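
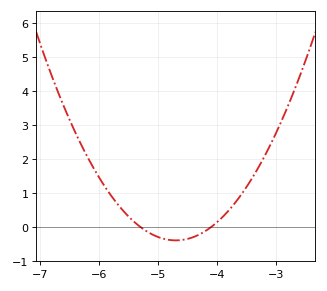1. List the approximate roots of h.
-5.3, -4.1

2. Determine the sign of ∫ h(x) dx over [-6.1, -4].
positive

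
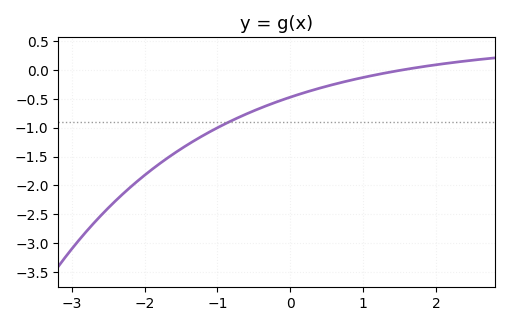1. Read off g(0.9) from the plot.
-0.156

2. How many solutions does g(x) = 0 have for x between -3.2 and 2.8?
1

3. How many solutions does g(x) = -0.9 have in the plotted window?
1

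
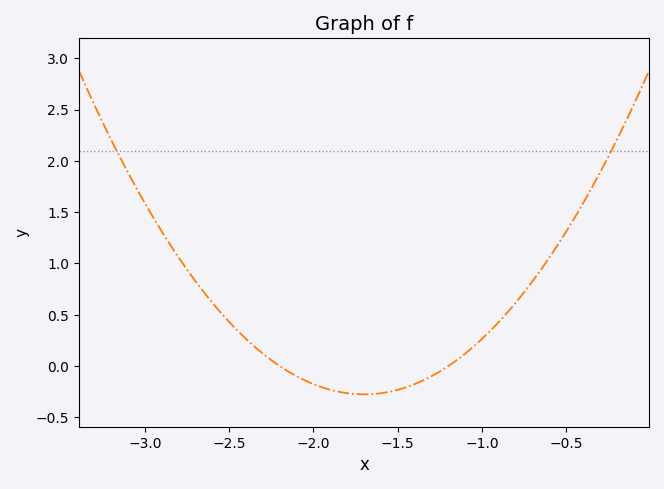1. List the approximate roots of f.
-2.2, -1.2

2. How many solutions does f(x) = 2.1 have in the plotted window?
2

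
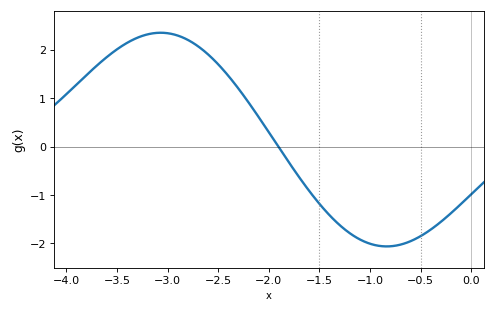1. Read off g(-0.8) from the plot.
-2.1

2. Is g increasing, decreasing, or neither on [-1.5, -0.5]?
neither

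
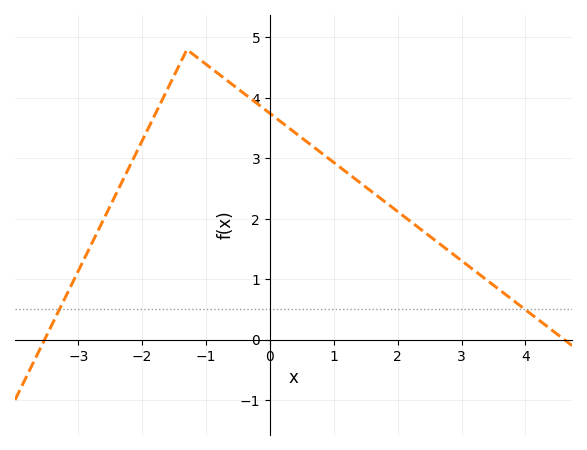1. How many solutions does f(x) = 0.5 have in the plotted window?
2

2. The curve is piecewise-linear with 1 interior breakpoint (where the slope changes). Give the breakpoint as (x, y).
(-1.3, 4.8)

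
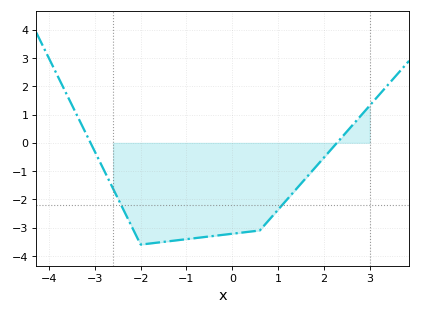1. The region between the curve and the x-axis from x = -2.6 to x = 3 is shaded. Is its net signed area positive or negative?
negative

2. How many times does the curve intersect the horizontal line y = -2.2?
2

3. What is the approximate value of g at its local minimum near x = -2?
-3.6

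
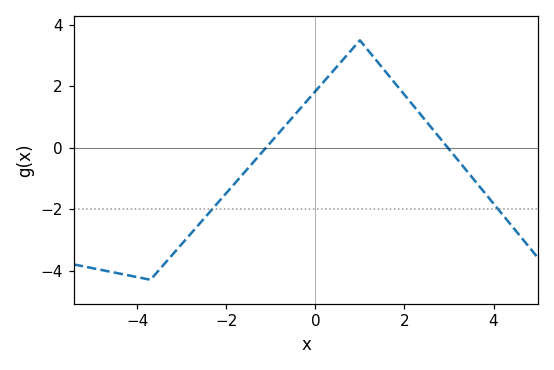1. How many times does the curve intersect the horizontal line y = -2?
2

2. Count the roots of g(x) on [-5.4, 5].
2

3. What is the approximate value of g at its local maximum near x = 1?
3.4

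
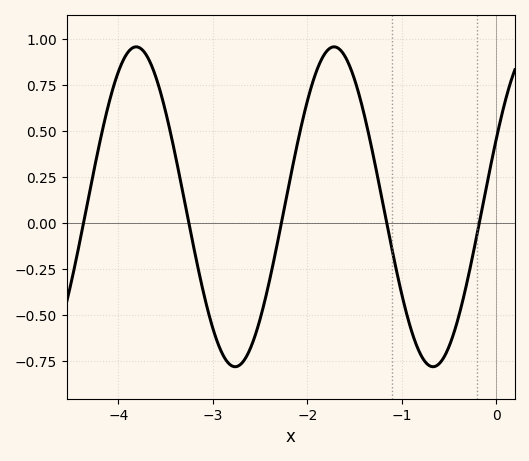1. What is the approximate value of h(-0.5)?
-0.669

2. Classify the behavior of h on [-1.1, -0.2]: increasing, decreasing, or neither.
neither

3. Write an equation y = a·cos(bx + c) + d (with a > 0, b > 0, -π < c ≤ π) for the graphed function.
y = 0.87cos(3x - 1.13) + 0.09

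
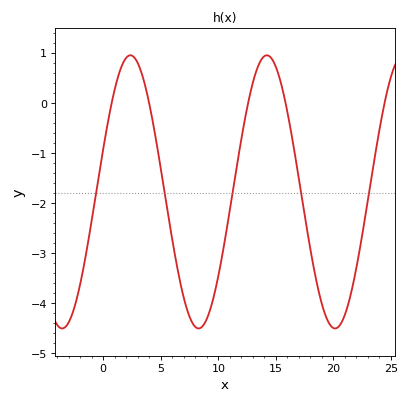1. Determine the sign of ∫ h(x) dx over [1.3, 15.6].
negative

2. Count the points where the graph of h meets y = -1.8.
5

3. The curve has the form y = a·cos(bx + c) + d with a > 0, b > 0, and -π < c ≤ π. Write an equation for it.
y = 2.73cos(0.53x - 1.25) - 1.78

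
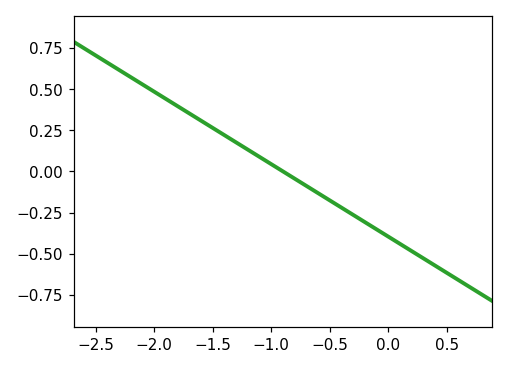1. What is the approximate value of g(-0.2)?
-0.3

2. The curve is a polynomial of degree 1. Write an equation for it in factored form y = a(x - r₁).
y = -0.44(x + 0.9)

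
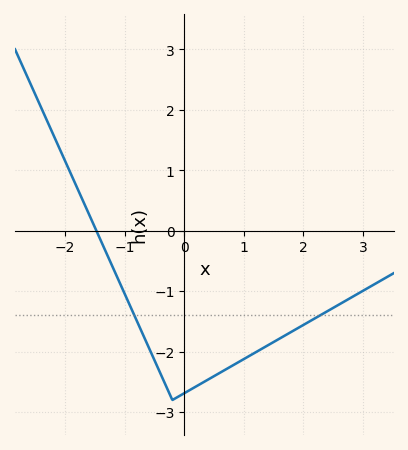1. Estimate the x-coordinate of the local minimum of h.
-0.198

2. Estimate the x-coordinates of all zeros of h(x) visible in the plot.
-1.48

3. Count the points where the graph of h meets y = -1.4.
2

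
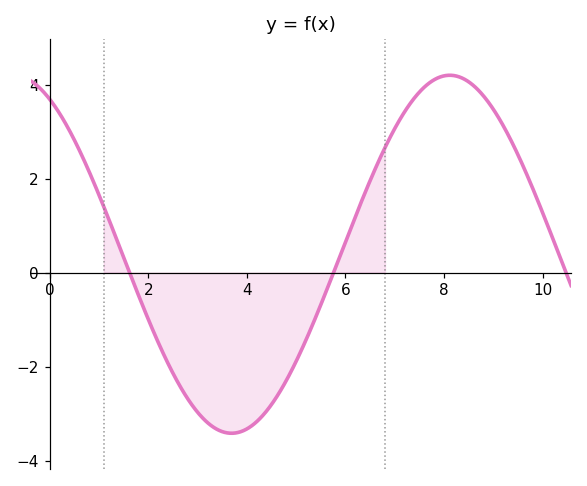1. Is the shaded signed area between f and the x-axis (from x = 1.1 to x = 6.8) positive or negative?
negative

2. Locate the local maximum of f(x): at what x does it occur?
8.2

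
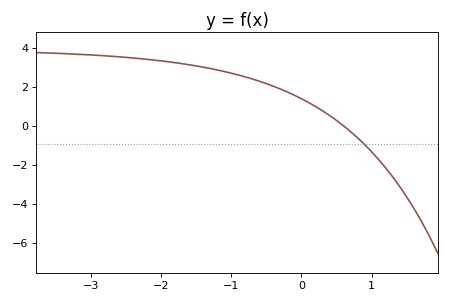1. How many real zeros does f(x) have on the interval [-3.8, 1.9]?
1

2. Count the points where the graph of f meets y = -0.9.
1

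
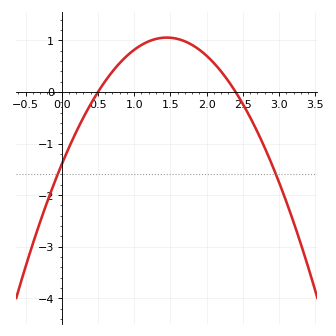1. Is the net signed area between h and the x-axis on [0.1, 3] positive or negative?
positive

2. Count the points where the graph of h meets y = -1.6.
2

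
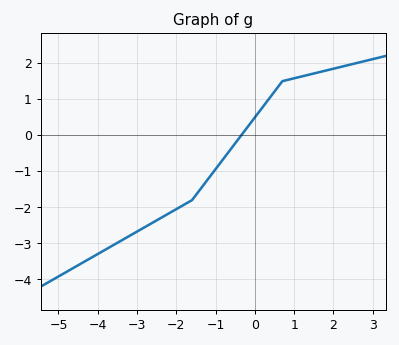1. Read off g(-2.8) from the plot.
-2.5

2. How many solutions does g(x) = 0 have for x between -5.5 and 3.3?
1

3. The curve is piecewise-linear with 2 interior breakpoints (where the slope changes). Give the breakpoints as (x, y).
(-1.6, -1.8); (0.7, 1.5)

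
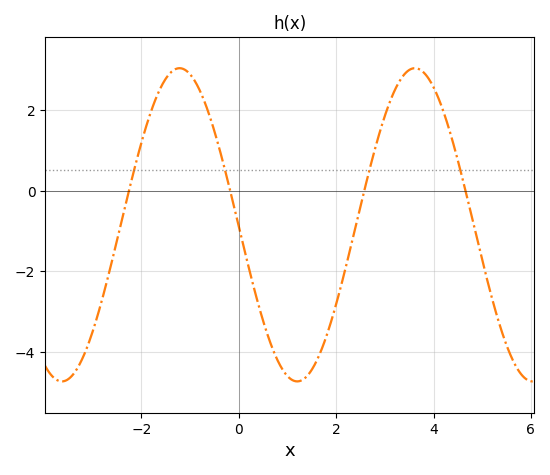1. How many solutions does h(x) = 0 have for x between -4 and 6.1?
4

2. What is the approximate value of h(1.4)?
-4.61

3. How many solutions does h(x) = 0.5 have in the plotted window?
4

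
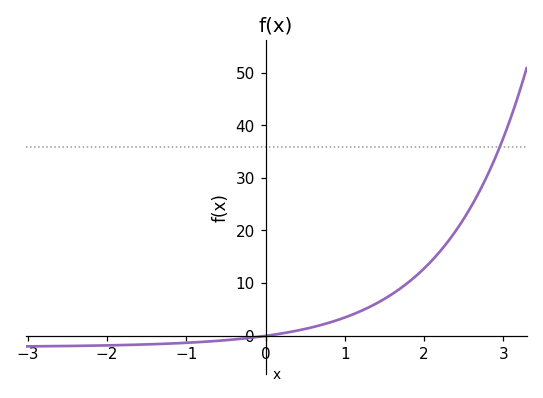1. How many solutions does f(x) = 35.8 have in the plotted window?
1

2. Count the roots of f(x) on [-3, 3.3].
1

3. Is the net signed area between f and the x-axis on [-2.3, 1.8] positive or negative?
positive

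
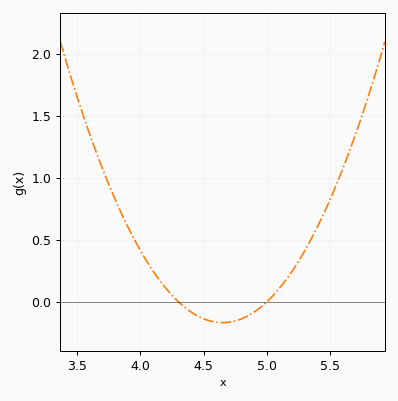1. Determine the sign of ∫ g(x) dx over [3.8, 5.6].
positive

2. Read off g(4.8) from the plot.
-0.15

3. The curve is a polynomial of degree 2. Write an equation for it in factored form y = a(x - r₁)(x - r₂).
y = 1.38(x - 4.3)(x - 5)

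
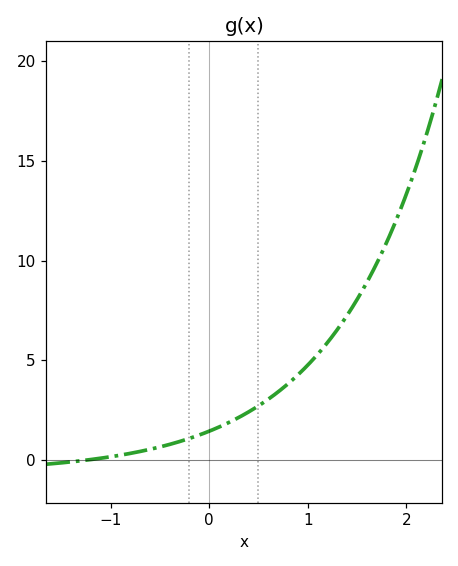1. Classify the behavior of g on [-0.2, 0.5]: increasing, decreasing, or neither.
increasing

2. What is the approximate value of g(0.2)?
1.88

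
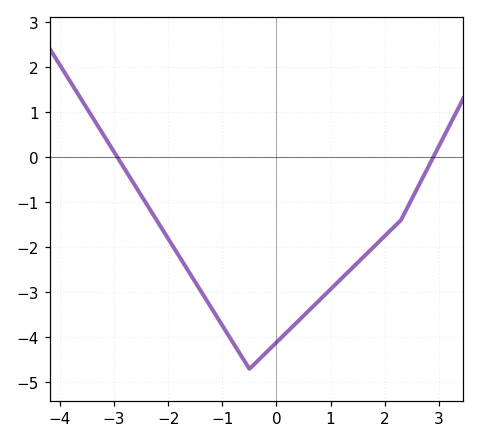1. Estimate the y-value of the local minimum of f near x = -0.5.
-4.7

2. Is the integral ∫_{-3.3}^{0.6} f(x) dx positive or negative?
negative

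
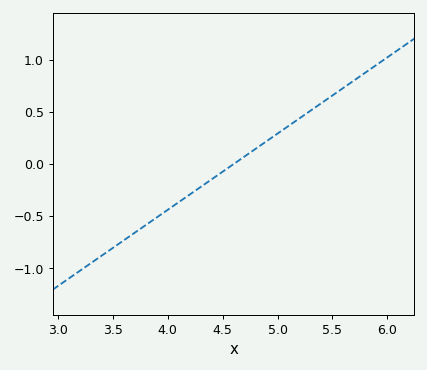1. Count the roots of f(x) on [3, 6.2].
1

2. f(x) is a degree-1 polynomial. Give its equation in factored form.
y = 0.73(x - 4.6)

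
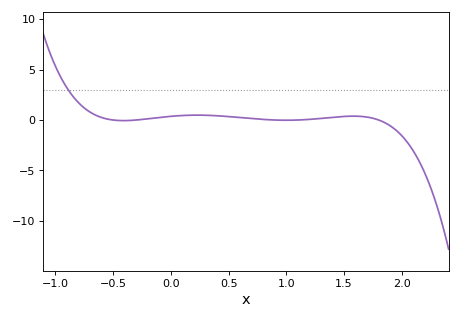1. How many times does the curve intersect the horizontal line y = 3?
1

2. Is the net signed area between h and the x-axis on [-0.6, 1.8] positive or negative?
positive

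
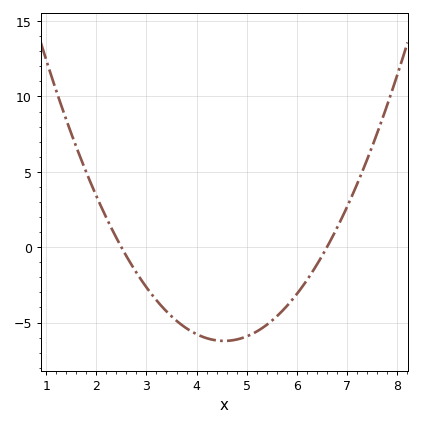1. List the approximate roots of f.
2.5, 6.6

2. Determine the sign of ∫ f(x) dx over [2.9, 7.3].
negative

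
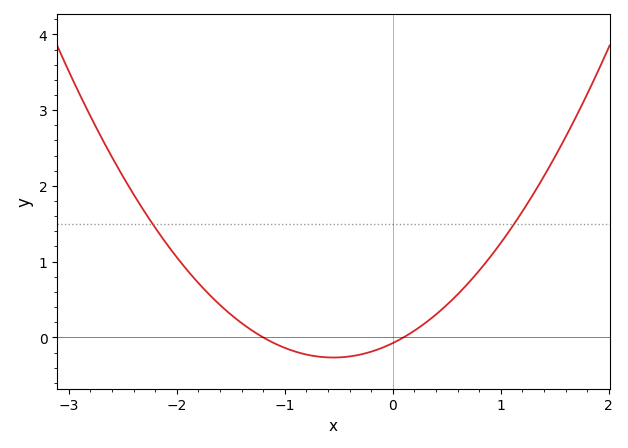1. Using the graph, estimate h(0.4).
0.3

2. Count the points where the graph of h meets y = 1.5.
2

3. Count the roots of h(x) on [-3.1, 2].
2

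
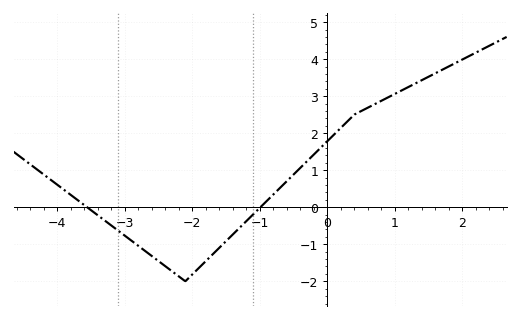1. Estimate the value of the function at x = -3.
-0.8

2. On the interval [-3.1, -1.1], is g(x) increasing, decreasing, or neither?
neither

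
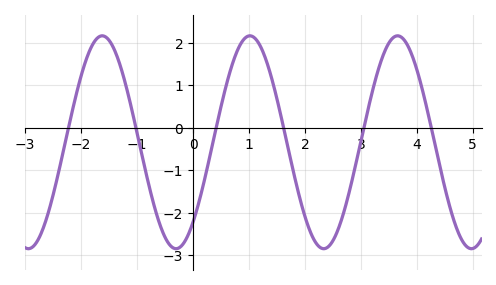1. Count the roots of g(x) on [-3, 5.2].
6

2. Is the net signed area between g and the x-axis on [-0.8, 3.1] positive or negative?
negative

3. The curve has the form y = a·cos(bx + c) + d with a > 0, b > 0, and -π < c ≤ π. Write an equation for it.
y = 2.51cos(2.38x - 2.42) - 0.34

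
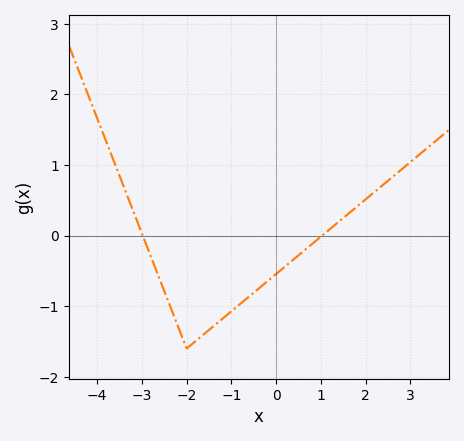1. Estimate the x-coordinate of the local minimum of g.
-2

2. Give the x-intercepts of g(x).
-3, 1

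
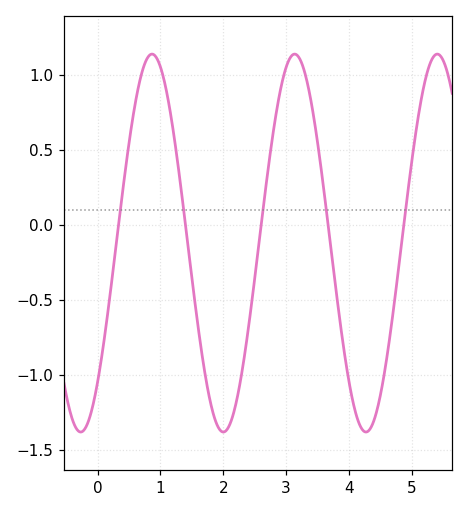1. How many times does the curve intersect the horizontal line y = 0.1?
5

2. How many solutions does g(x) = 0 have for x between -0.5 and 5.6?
5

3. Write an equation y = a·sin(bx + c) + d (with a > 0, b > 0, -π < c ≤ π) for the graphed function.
y = 1.26sin(2.8x - 0.83) - 0.12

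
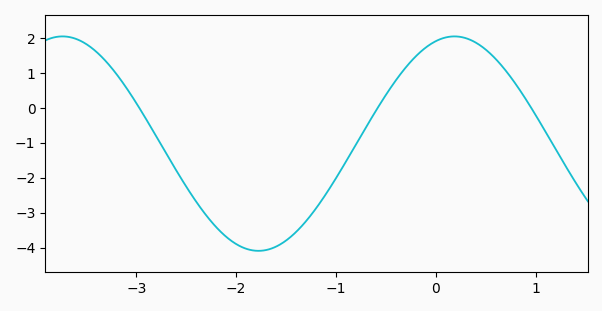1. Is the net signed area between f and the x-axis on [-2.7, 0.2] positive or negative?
negative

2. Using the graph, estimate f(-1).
-2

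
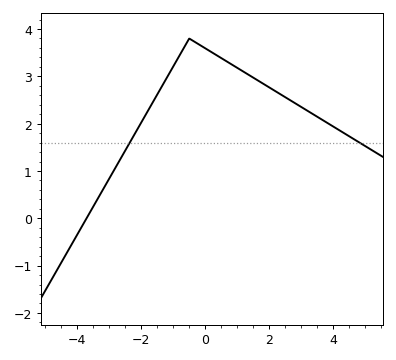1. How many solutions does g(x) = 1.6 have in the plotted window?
2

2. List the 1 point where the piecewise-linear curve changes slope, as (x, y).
(-0.5, 3.8)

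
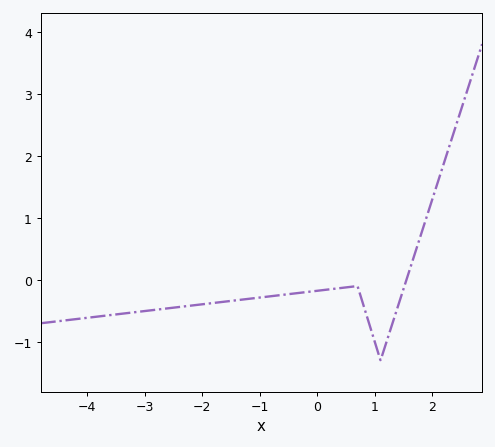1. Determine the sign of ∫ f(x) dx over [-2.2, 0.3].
negative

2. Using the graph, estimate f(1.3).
-0.7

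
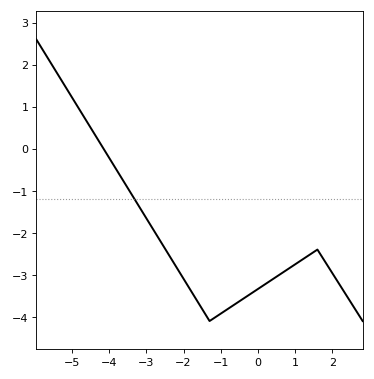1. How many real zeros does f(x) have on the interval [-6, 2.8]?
1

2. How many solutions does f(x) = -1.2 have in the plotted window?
1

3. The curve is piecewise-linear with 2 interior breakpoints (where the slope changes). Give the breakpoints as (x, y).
(-1.3, -4.1); (1.6, -2.4)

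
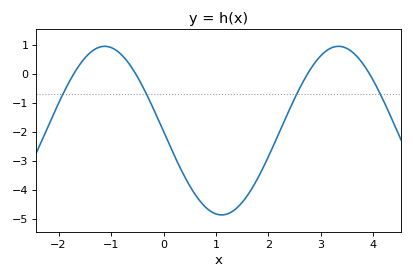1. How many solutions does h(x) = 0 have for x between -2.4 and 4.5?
4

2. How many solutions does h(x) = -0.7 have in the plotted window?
4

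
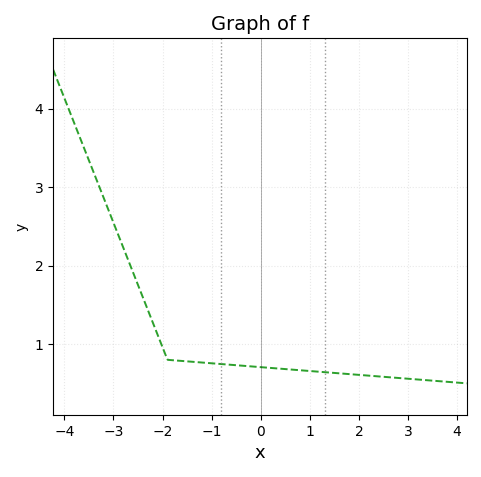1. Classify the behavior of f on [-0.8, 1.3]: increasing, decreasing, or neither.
decreasing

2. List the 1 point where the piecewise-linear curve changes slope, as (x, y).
(-1.9, 0.8)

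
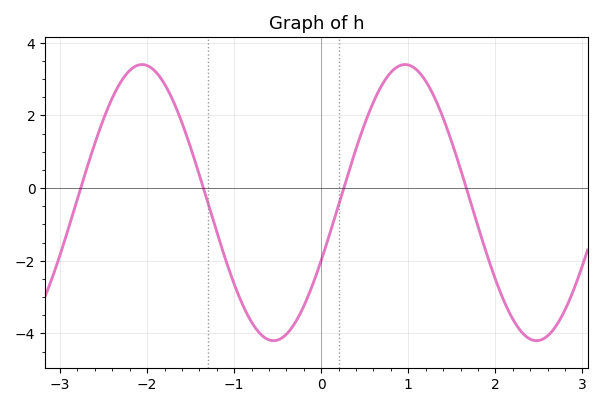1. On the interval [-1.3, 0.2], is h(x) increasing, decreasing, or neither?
neither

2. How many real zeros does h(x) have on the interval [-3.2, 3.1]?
4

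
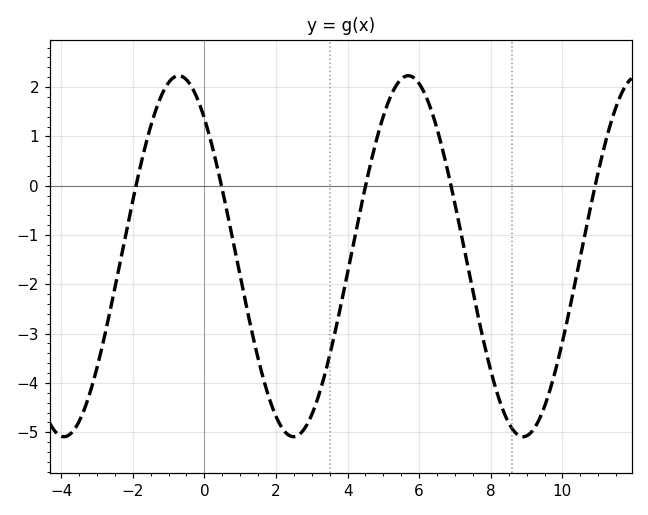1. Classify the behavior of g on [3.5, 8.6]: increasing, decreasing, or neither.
neither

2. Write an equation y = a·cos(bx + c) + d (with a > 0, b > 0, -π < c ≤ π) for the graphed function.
y = 3.66cos(0.98x + 0.7) - 1.43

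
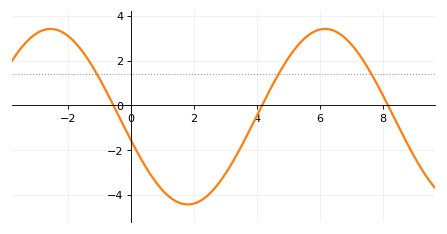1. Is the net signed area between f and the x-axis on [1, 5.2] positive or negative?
negative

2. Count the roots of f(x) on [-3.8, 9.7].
3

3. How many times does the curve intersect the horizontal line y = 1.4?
3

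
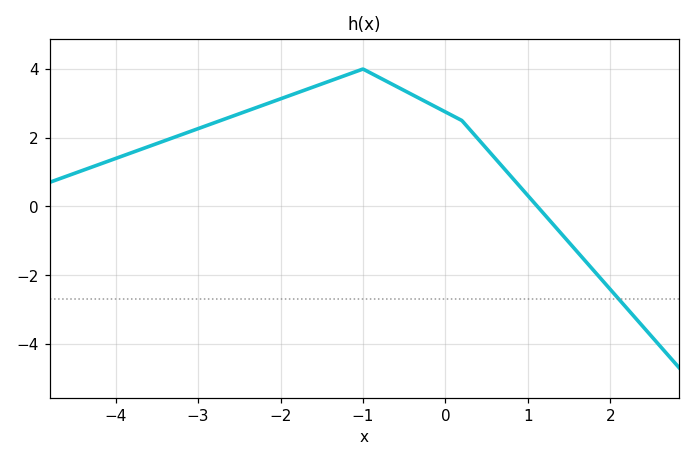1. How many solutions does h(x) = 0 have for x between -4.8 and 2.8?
1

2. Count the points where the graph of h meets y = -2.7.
1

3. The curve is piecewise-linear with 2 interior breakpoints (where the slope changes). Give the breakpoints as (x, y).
(-1, 4); (0.2, 2.5)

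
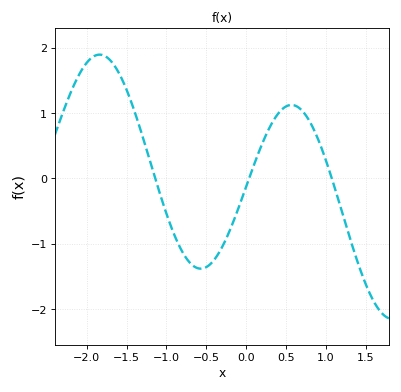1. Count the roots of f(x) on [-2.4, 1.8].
3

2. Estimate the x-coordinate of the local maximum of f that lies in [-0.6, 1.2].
0.57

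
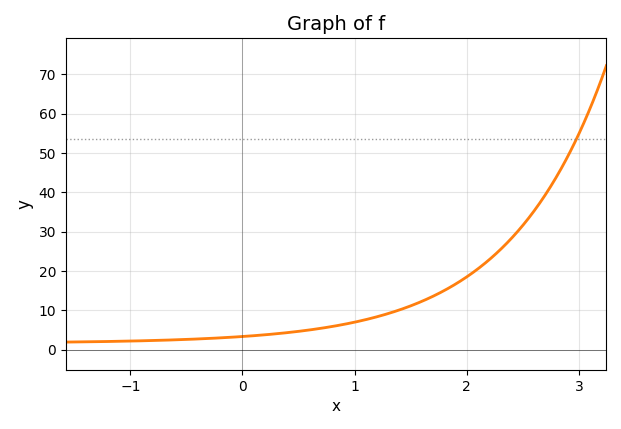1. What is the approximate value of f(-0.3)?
2.82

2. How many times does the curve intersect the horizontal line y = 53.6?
1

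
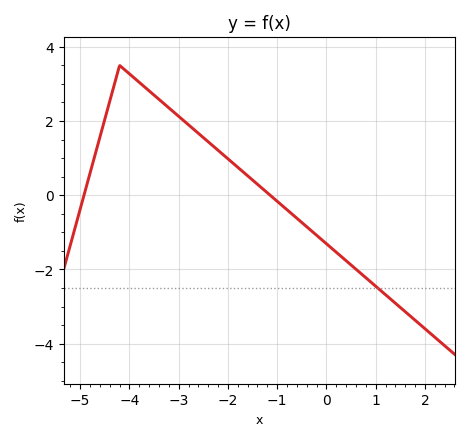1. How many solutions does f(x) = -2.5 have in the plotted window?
1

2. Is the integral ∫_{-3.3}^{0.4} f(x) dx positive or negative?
positive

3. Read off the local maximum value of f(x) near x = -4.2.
3.5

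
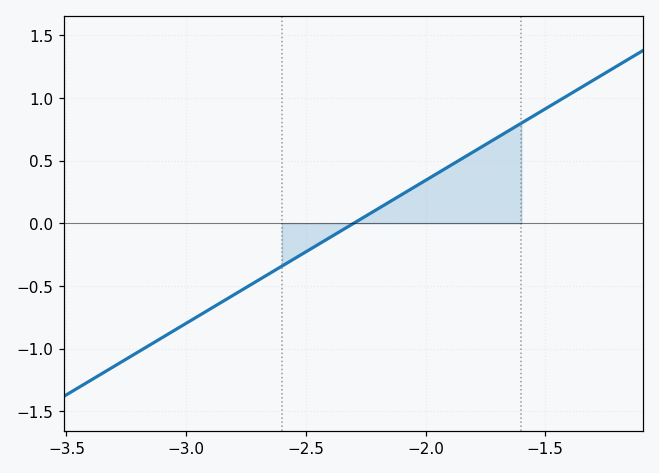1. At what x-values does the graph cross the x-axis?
-2.3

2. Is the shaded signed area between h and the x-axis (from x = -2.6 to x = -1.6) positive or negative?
positive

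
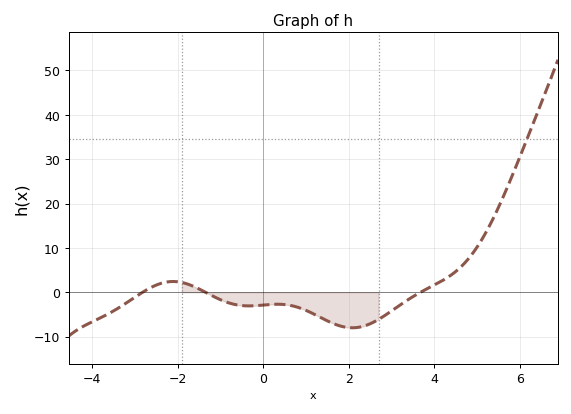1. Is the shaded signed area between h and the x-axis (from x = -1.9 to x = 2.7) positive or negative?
negative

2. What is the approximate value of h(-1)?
-1.66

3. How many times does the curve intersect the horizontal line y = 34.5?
1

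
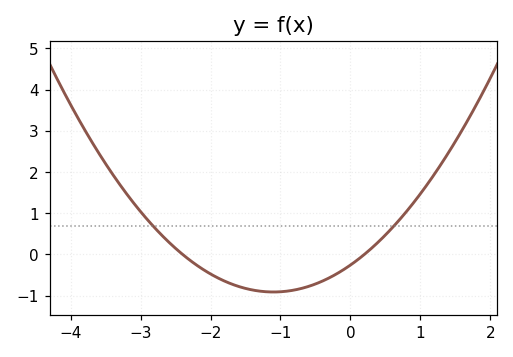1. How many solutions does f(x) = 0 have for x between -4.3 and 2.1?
2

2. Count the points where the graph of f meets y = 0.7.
2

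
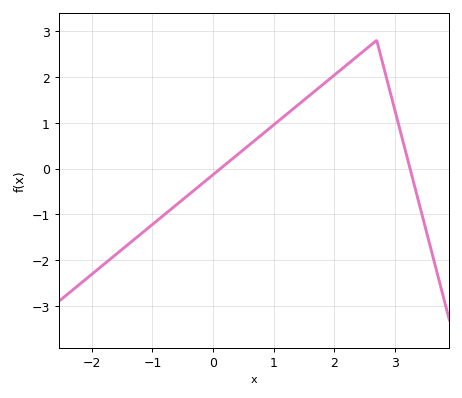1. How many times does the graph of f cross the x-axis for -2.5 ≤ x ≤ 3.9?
2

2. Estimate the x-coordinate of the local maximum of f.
2.7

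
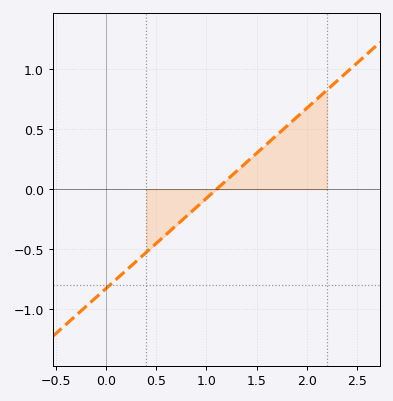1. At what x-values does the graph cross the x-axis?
1.1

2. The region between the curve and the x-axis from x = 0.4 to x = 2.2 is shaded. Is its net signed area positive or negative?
positive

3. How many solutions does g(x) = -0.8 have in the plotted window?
1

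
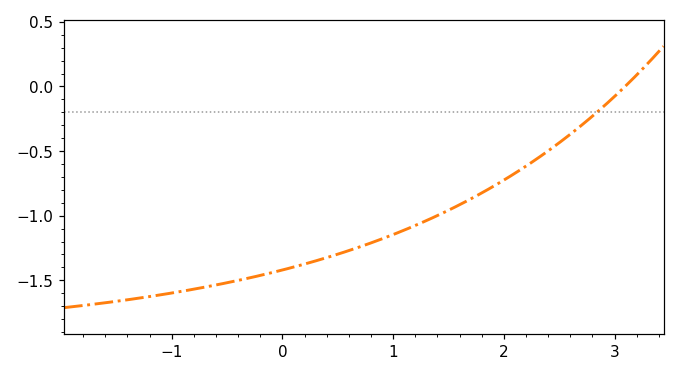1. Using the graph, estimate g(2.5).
-0.45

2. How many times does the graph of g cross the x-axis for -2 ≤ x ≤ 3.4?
1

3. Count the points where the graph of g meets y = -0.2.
1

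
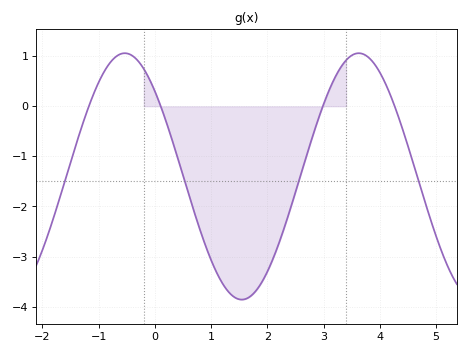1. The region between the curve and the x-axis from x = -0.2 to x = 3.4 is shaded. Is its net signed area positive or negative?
negative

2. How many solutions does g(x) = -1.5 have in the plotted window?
4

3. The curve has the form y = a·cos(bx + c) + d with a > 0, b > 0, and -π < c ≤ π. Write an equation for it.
y = 2.46cos(1.51x + 0.81) - 1.4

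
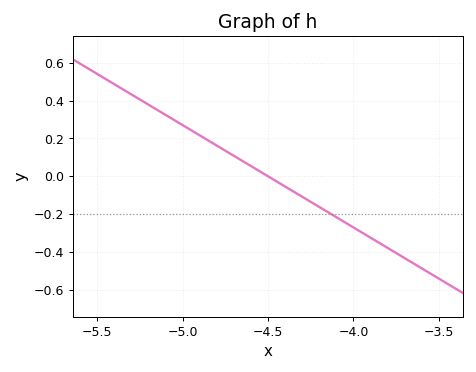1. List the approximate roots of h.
-4.5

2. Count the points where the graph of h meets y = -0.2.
1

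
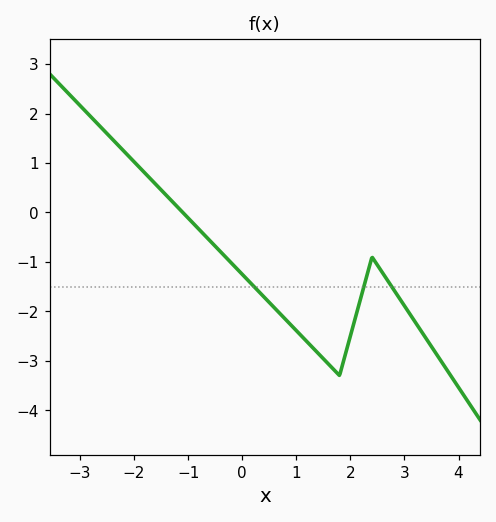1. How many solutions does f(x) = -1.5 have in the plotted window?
3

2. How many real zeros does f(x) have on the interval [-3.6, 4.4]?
1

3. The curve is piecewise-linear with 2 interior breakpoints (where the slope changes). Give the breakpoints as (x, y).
(1.8, -3.3); (2.4, -0.9)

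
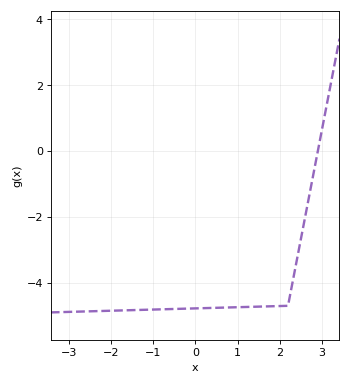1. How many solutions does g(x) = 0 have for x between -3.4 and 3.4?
1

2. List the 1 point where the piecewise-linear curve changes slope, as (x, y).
(2.2, -4.7)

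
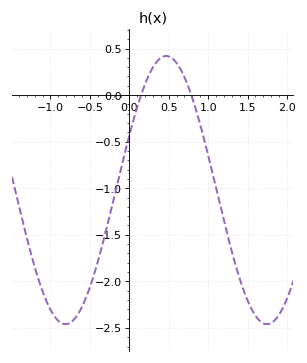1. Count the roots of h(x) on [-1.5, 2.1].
2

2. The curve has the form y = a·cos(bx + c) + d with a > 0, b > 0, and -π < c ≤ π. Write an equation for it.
y = 1.44cos(2.5x - 1.2) - 1.02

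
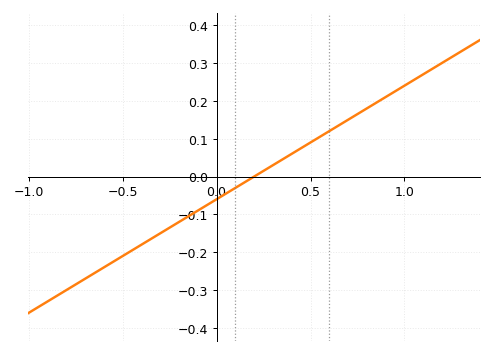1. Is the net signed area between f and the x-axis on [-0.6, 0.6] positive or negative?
negative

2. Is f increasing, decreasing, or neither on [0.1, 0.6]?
increasing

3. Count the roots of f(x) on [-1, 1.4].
1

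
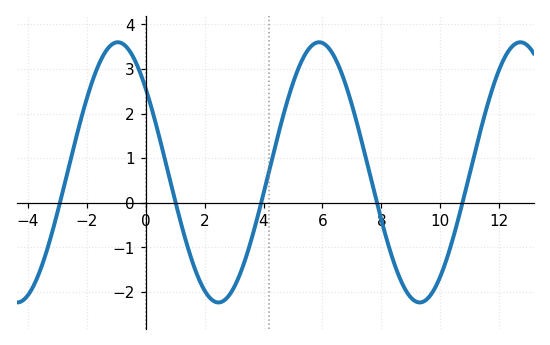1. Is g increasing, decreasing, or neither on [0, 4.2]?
neither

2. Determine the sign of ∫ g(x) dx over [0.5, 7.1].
positive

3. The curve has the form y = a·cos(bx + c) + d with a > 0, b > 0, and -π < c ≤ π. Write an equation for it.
y = 2.92cos(0.92x + 0.87) + 0.68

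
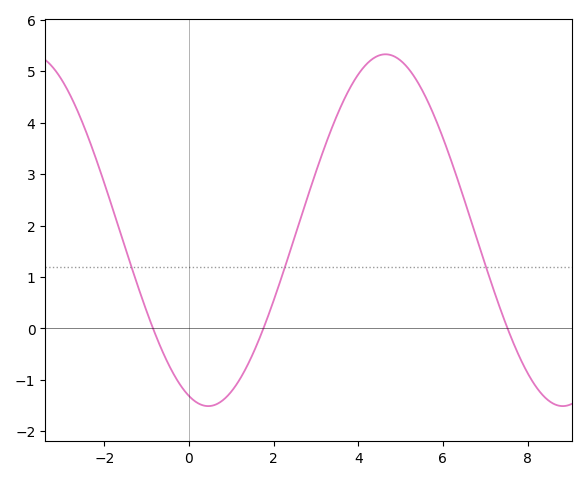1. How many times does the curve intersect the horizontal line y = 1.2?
3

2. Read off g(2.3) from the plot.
1.3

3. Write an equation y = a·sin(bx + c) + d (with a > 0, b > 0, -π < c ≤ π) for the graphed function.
y = 3.42sin(0.75x - 1.9) + 1.91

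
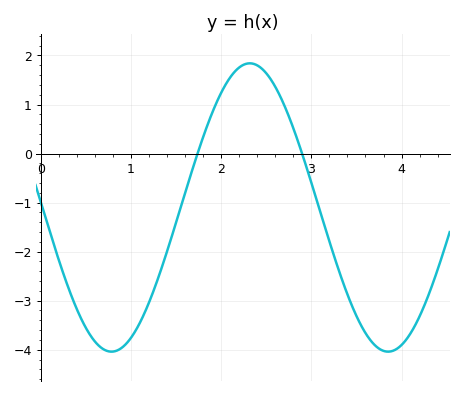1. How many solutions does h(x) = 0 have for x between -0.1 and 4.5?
2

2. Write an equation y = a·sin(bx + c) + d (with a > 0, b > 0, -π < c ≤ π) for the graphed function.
y = 2.94sin(2.05x + 3.1) - 1.1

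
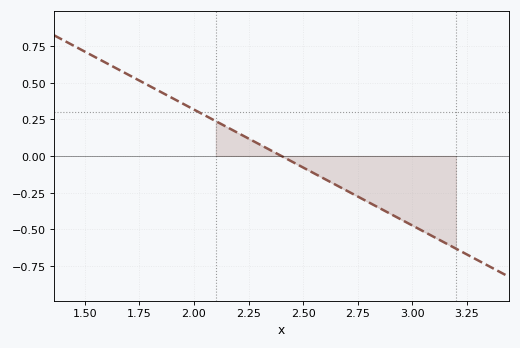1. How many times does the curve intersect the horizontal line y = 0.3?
1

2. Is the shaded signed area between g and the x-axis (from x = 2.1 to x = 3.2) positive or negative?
negative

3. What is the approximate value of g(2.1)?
0.237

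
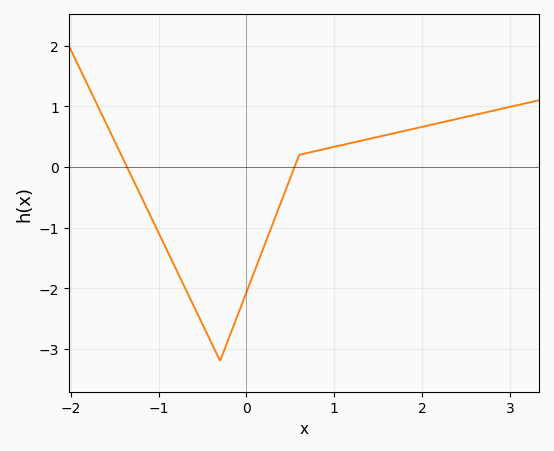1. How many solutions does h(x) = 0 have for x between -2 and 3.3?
2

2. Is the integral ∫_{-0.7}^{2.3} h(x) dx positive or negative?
negative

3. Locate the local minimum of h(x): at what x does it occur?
-0.301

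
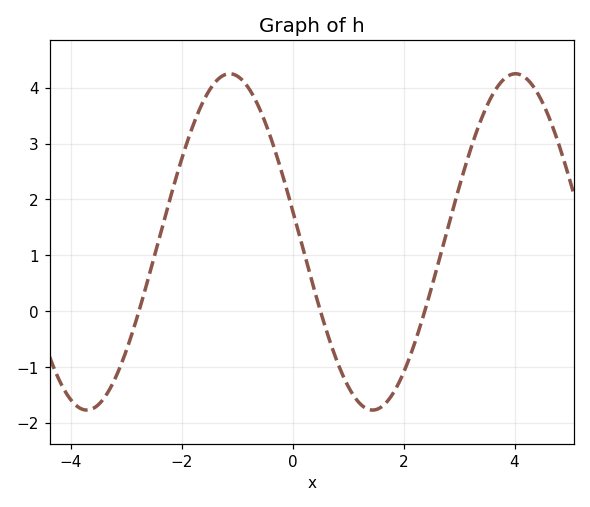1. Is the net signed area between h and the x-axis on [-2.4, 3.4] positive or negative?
positive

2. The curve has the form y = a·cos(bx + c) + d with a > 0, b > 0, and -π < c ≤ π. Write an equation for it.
y = 3.01cos(1.2x + 1.4) + 1.24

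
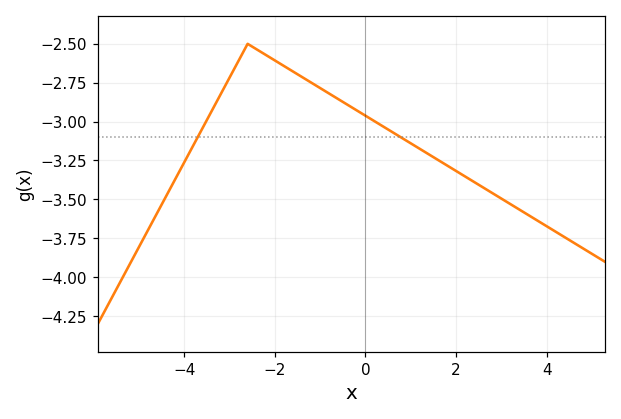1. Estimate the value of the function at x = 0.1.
-2.98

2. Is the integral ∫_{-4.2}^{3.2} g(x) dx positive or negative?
negative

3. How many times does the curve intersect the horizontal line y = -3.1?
2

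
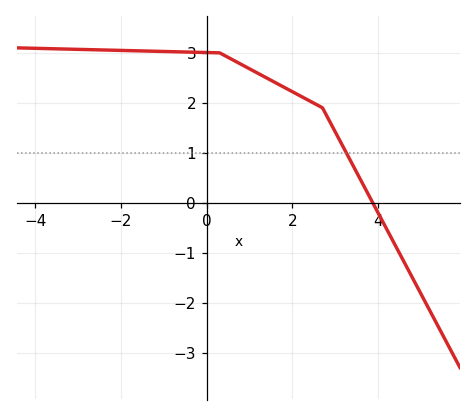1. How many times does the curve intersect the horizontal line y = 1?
1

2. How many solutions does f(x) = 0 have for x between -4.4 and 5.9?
1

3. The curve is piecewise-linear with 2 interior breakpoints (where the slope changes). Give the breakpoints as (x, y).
(0.3, 3); (2.7, 1.9)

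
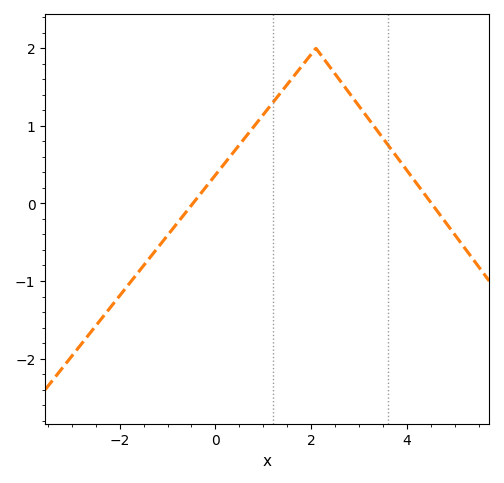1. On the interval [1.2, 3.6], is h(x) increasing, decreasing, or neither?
neither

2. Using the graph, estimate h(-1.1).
-0.5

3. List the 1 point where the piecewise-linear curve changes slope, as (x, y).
(2.1, 2)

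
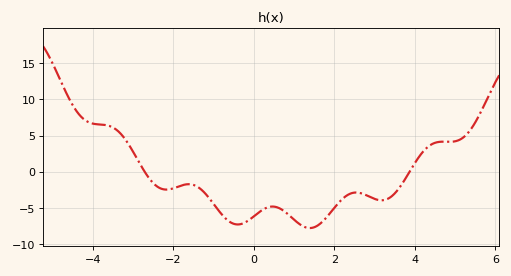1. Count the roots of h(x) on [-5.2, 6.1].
2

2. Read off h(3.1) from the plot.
-4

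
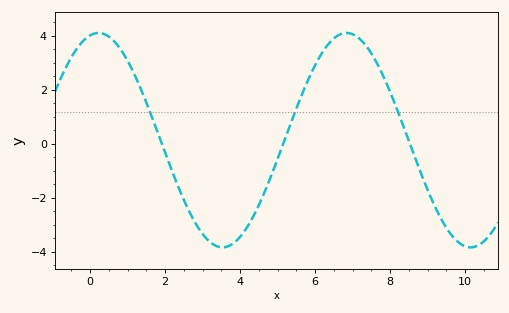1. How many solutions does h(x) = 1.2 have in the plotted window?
3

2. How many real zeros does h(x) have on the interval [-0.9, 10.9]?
3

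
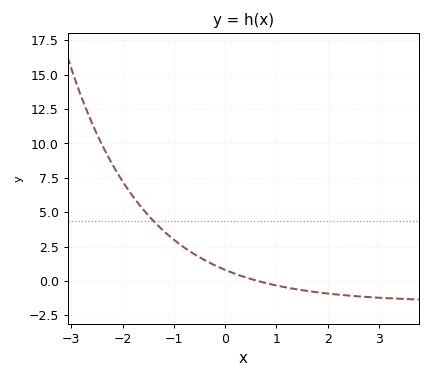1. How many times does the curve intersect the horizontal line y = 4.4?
1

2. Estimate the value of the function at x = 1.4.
-0.607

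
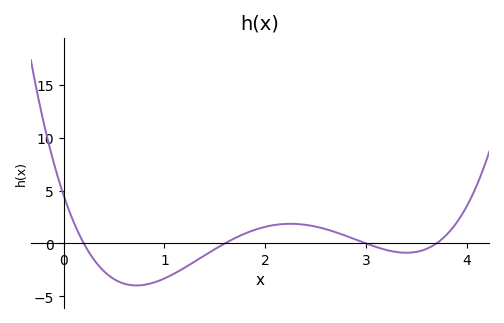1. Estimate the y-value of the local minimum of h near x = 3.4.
-1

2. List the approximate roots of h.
0.2, 1.6, 3, 3.7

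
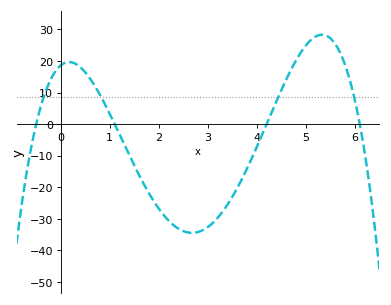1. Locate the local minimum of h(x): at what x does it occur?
2.68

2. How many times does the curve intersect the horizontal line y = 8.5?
4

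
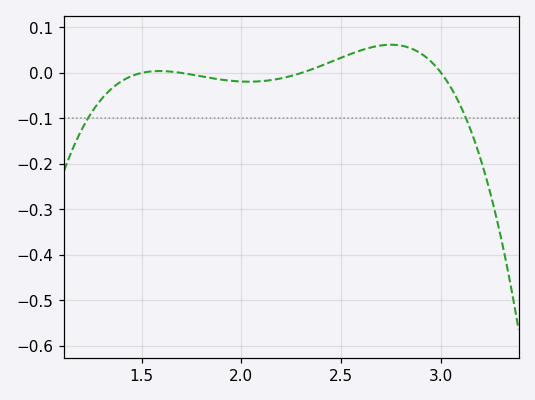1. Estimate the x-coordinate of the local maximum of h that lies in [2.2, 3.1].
2.75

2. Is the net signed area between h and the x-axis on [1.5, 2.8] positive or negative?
positive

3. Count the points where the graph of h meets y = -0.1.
2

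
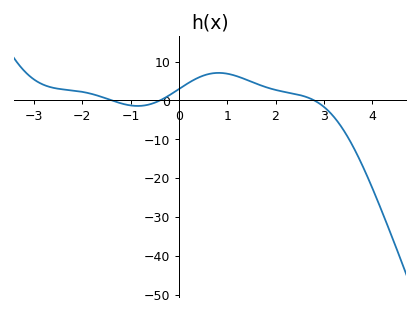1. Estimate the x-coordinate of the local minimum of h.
-0.852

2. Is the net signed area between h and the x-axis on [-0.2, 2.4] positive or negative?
positive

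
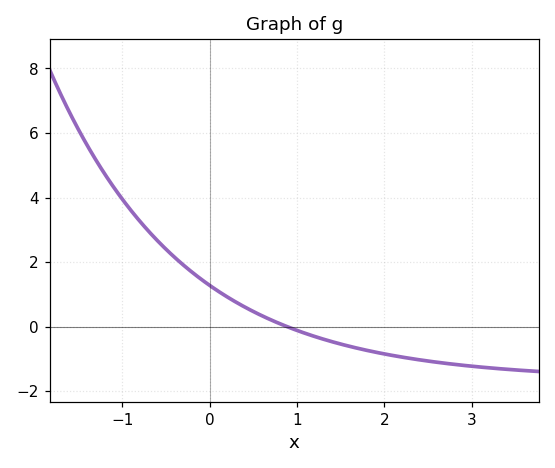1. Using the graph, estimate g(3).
-1.22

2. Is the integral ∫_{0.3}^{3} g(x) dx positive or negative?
negative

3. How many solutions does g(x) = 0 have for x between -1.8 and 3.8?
1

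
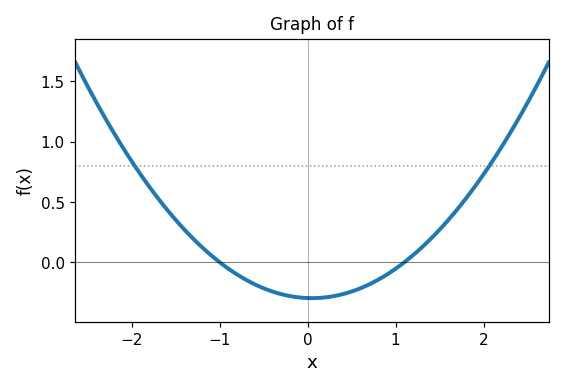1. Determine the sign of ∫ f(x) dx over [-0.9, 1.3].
negative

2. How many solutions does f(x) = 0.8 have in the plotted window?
2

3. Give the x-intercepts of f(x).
-1, 1.1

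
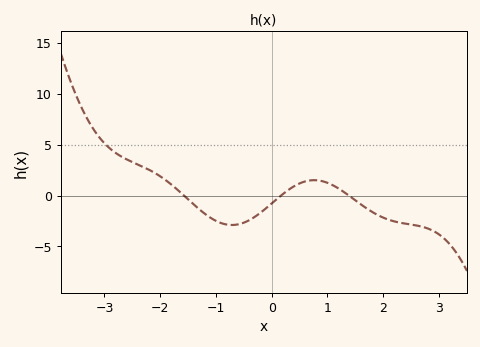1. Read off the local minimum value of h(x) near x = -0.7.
-2.89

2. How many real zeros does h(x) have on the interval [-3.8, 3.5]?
3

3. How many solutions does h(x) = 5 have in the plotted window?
1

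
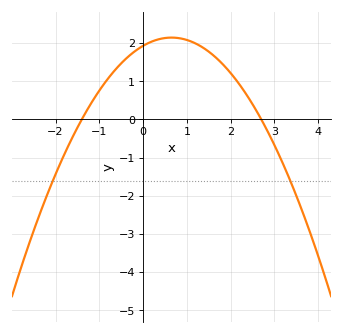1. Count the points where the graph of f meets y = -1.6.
2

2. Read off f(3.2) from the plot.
-1.17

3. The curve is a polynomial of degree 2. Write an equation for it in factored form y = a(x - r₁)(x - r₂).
y = -0.51(x + 1.4)(x - 2.7)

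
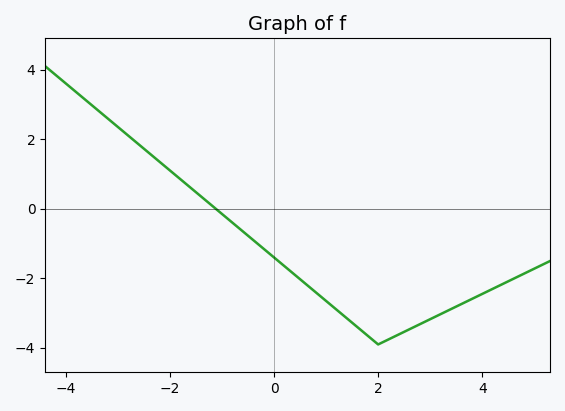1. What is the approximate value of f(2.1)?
-3.83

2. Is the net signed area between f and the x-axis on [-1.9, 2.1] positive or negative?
negative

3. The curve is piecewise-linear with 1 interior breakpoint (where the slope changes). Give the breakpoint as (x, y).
(2, -3.9)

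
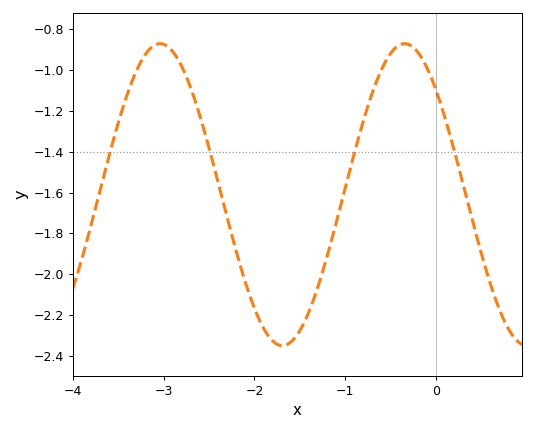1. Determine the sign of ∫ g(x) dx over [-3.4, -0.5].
negative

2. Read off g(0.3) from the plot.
-1.56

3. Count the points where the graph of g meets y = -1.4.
4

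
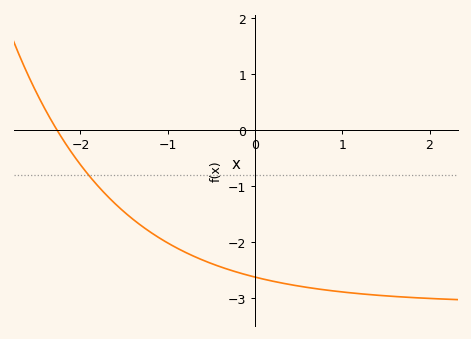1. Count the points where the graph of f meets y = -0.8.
1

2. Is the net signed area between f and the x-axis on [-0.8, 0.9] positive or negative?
negative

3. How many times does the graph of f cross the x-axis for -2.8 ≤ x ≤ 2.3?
1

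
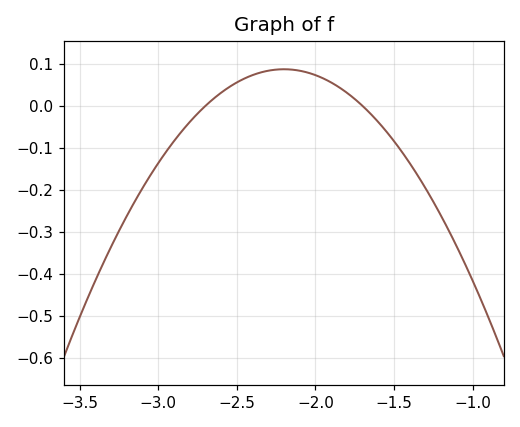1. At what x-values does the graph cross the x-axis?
-2.7, -1.7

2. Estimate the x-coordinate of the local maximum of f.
-2.2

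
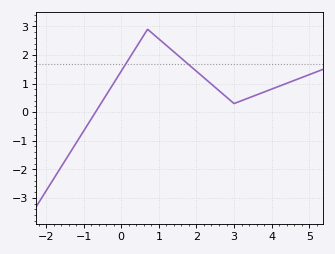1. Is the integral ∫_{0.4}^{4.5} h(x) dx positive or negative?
positive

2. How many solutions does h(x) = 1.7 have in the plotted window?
2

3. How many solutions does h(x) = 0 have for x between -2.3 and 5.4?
1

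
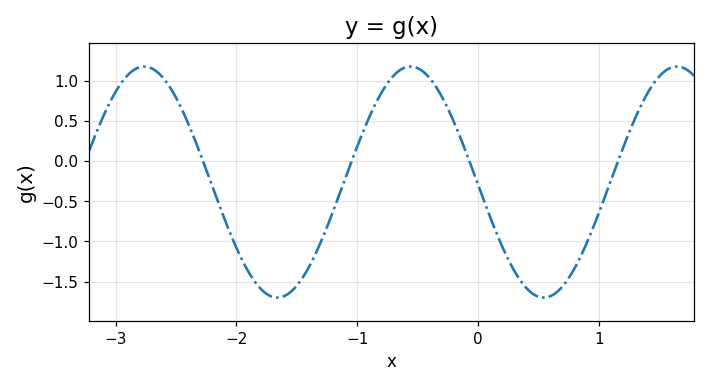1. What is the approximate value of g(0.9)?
-1.02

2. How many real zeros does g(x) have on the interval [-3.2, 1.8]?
4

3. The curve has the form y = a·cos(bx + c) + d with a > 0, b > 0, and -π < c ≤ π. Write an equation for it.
y = 1.44cos(2.85x + 1.59) - 0.26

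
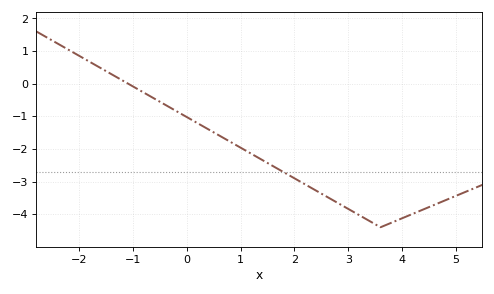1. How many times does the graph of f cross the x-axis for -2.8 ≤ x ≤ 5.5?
1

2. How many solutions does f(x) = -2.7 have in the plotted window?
1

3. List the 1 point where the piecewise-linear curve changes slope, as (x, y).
(3.6, -4.4)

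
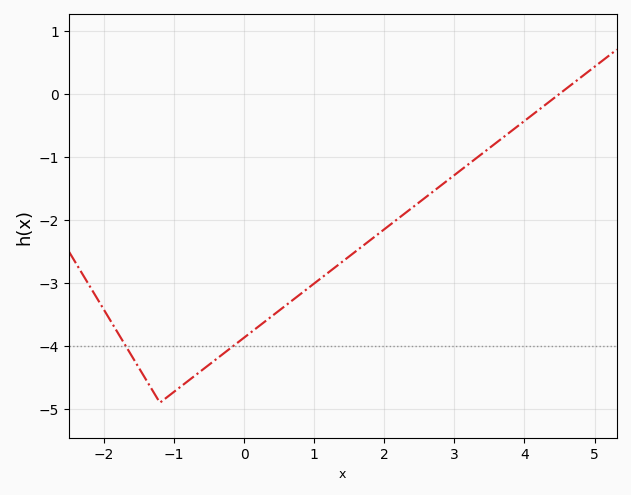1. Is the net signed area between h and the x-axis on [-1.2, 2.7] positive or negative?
negative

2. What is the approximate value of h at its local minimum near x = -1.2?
-4.9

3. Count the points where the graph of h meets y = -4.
2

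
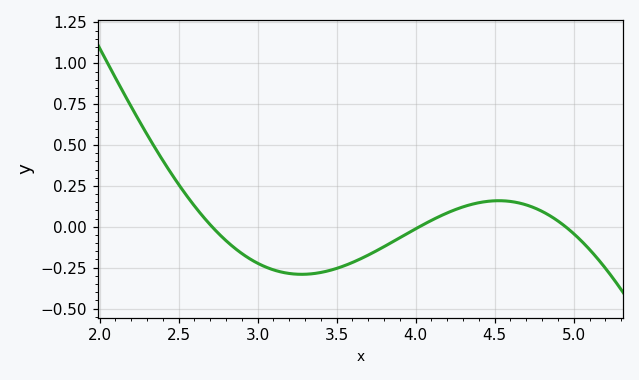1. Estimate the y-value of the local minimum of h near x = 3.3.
-0.3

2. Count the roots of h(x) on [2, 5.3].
3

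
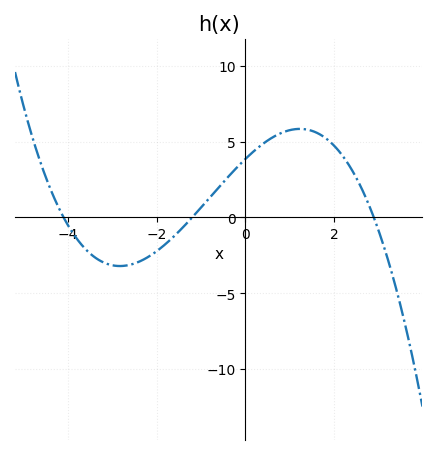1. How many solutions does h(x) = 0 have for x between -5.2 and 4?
3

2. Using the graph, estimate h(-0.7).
1.5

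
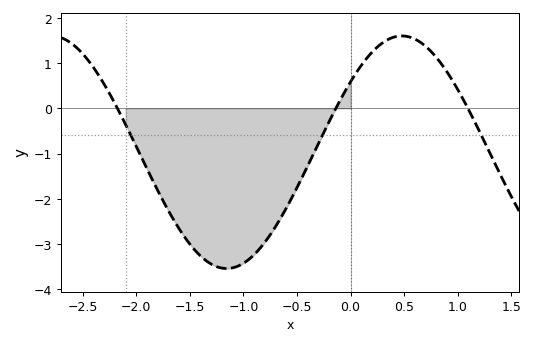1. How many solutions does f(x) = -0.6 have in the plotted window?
3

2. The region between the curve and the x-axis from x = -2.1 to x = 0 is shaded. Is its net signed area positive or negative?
negative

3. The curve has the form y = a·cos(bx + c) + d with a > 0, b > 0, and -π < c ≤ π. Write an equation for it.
y = 2.57cos(1.9x - 0.92) - 0.97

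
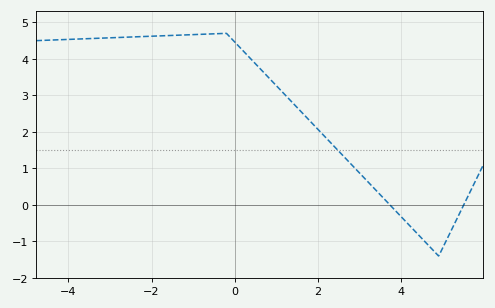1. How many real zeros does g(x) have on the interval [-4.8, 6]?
2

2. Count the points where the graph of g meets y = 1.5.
1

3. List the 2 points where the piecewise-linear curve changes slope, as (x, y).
(-0.2, 4.7); (4.9, -1.4)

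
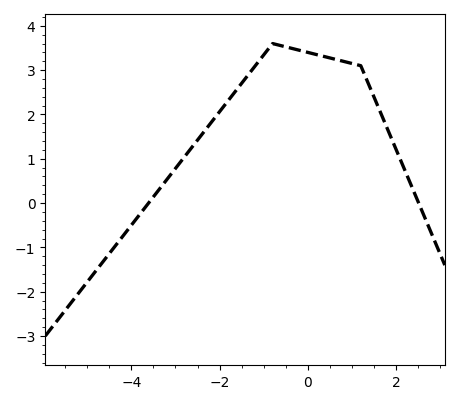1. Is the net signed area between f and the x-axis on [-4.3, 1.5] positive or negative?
positive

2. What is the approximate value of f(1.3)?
2.86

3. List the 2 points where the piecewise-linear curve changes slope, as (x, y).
(-0.8, 3.6); (1.2, 3.1)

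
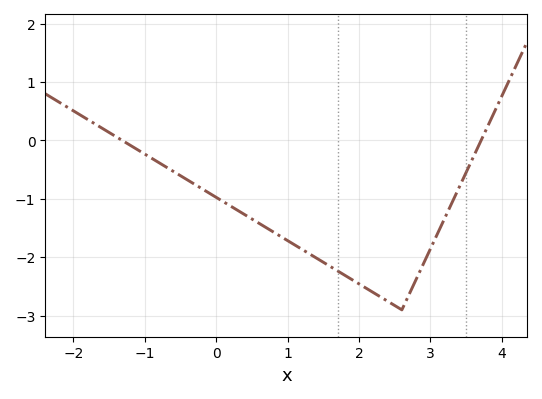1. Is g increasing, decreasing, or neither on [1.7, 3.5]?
neither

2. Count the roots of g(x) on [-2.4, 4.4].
2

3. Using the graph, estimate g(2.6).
-2.9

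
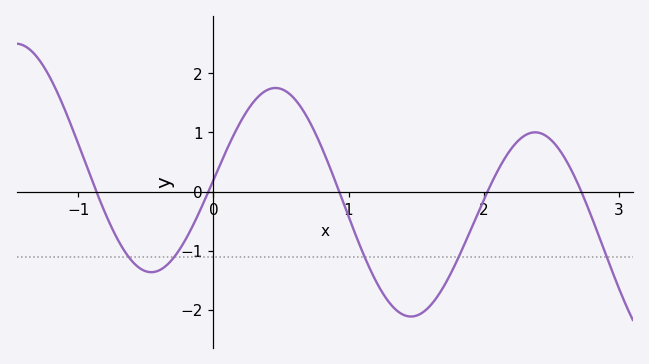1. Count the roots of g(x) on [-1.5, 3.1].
5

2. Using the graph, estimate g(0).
0.195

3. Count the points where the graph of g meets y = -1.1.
5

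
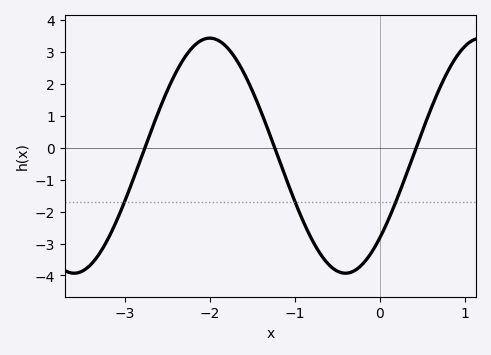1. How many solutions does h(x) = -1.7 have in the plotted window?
3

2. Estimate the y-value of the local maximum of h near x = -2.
3.4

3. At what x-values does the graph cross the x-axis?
-2.8, -1.2, 0.4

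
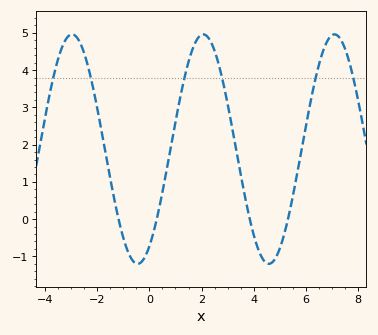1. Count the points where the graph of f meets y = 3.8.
6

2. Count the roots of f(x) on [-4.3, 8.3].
4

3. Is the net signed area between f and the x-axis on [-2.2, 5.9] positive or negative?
positive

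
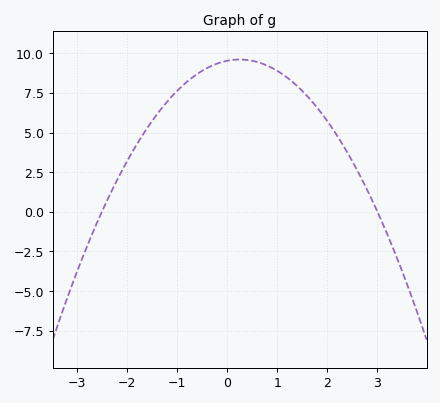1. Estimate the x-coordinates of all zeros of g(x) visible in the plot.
-2.5, 3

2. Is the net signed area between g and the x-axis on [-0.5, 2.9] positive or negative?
positive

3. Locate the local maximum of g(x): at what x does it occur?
0.2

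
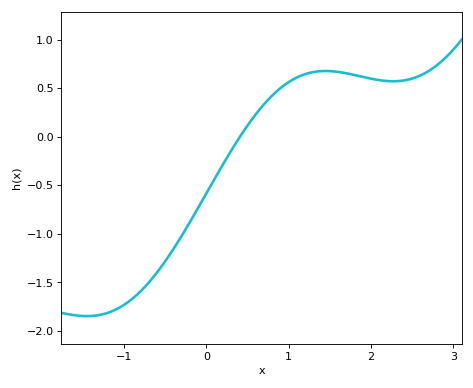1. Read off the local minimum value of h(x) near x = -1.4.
-1.85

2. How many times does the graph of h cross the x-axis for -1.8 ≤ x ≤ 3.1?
1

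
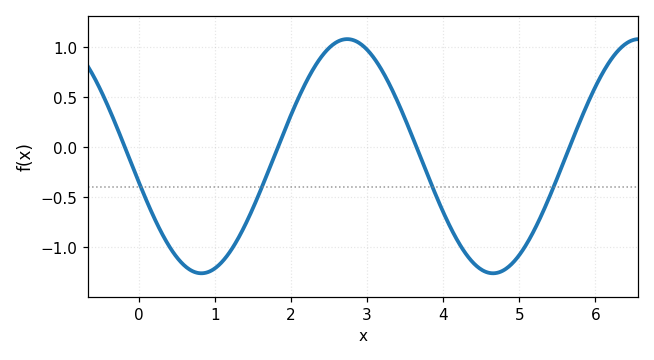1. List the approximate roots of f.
-0.181, 1.83, 3.65, 5.66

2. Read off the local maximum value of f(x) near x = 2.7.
1.08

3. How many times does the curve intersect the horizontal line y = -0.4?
4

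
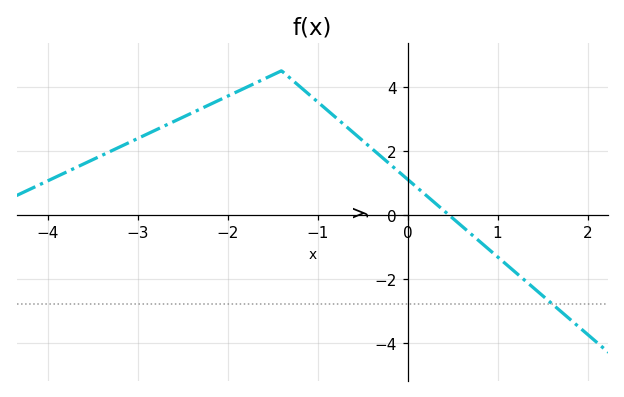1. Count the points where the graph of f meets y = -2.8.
1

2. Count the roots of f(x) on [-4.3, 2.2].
1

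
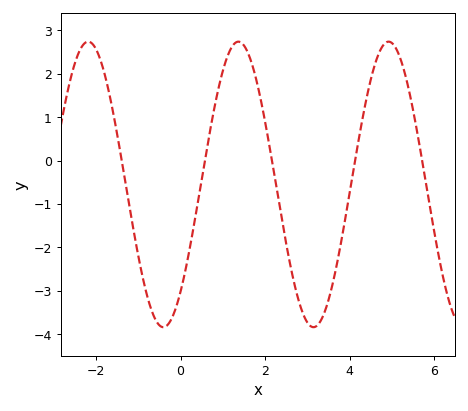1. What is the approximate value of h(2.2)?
-0.2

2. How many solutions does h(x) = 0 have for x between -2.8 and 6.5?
5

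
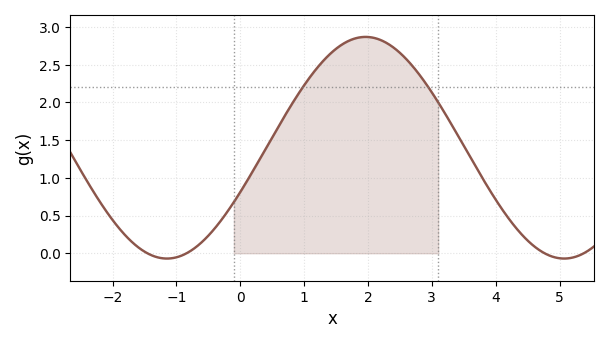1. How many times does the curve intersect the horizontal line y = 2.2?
2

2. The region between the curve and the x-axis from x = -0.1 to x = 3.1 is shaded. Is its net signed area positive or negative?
positive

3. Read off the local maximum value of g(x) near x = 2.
2.85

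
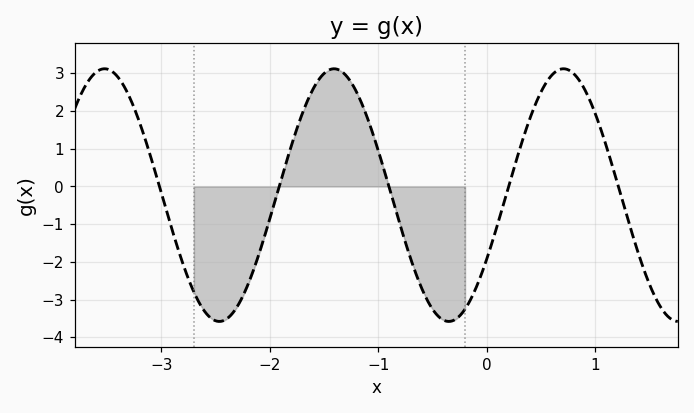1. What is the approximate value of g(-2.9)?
-1.2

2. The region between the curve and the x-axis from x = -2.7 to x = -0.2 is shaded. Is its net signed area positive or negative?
negative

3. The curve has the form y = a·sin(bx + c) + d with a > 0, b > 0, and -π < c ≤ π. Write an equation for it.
y = 3.35sin(3x - 0.53) - 0.23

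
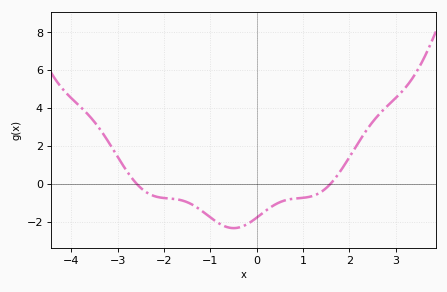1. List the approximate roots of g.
-2.6, 1.6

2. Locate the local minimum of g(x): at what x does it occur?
-0.4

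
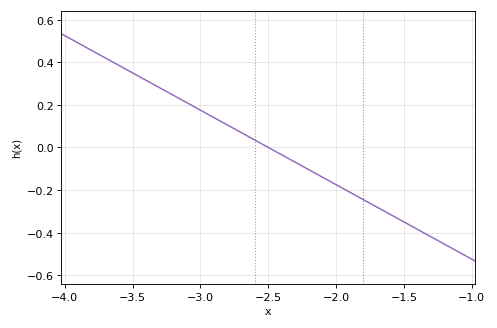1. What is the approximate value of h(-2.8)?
0.1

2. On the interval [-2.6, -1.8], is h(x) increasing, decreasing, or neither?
decreasing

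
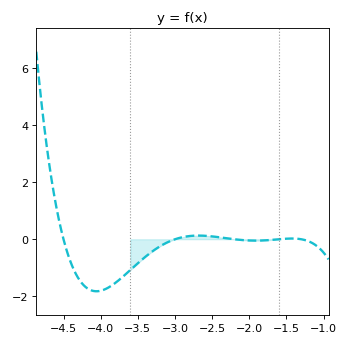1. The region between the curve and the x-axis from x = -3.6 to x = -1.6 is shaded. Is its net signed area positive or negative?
negative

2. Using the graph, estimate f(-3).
0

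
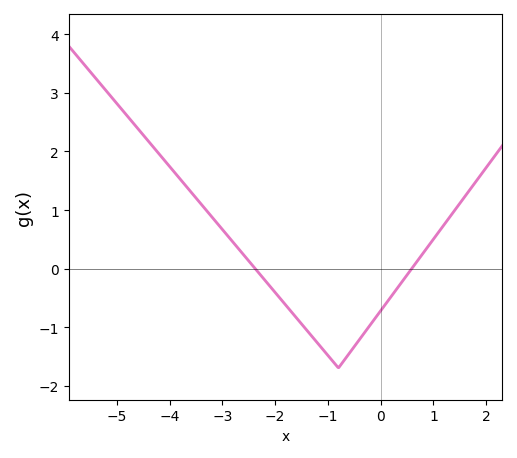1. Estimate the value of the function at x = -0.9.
-1.6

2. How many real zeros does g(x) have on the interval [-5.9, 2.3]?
2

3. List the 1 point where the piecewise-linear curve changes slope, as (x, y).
(-0.8, -1.7)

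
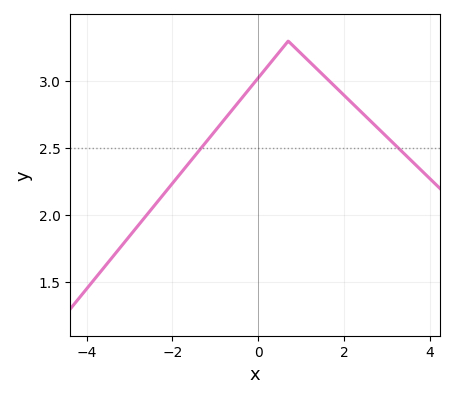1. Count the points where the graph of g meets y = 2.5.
2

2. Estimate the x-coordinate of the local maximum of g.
0.6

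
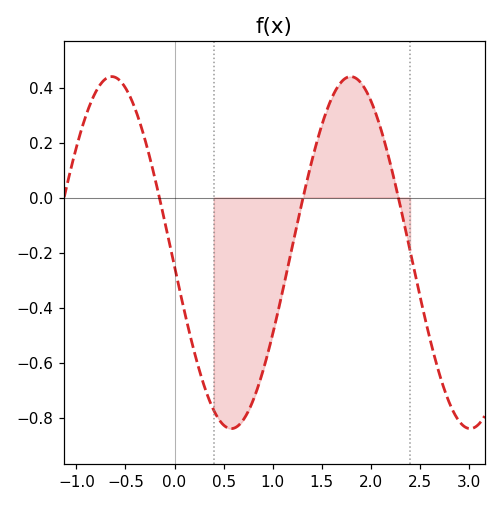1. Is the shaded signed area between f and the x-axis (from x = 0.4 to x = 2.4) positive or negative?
negative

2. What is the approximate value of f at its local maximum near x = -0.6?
0.44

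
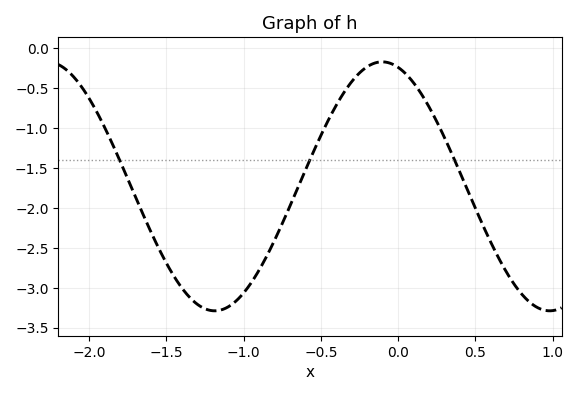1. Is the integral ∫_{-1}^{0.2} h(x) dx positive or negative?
negative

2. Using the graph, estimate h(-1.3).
-3.21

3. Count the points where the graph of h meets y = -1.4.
3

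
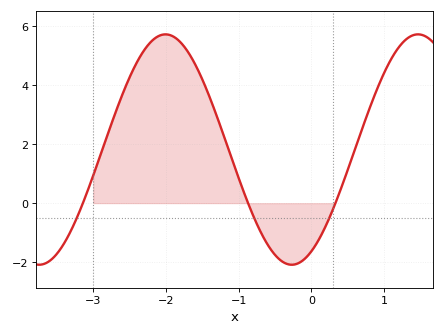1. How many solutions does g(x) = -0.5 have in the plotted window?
3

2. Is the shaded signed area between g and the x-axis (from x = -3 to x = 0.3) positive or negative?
positive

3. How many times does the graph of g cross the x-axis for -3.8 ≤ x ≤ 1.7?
3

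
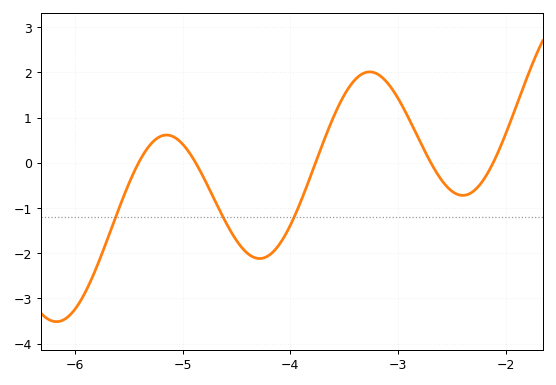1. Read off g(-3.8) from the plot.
-0.223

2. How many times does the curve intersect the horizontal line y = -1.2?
3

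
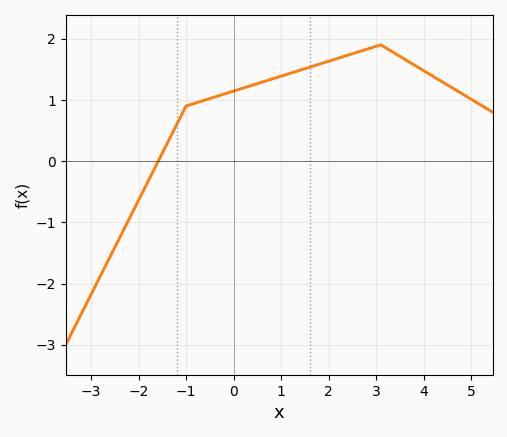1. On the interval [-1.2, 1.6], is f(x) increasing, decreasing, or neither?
increasing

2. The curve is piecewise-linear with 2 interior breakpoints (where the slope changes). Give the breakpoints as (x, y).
(-1, 0.9); (3.1, 1.9)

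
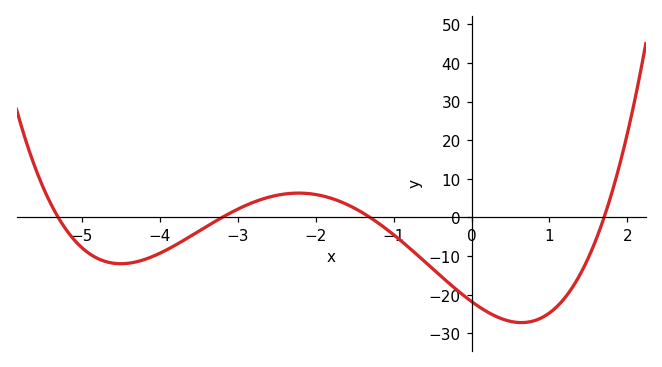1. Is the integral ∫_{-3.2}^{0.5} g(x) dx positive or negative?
negative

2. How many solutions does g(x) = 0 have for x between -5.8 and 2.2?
4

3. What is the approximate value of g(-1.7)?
4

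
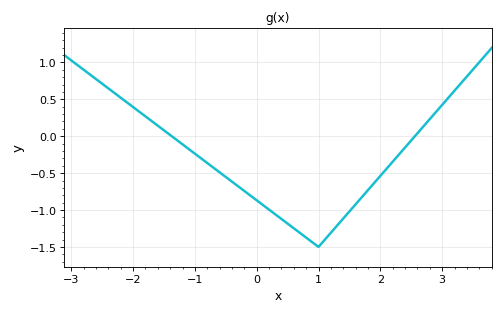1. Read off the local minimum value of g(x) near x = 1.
-1.5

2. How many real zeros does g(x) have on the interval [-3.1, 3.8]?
2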